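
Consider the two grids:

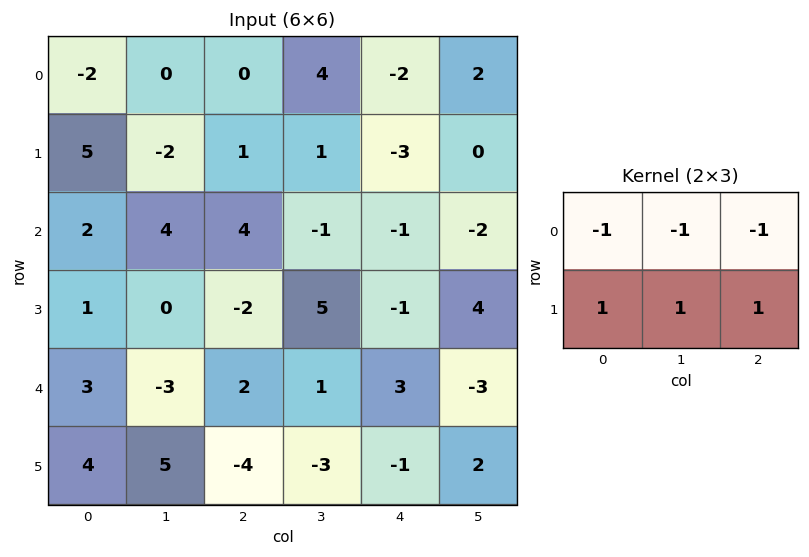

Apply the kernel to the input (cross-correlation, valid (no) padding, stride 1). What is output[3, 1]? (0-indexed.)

-3

The receptive field on the input at this output position is [0 -2 5 / -3 2 1]. Elementwise product with the kernel and sum: 0·-1 + -2·-1 + 5·-1 + -3·1 + 2·1 + 1·1.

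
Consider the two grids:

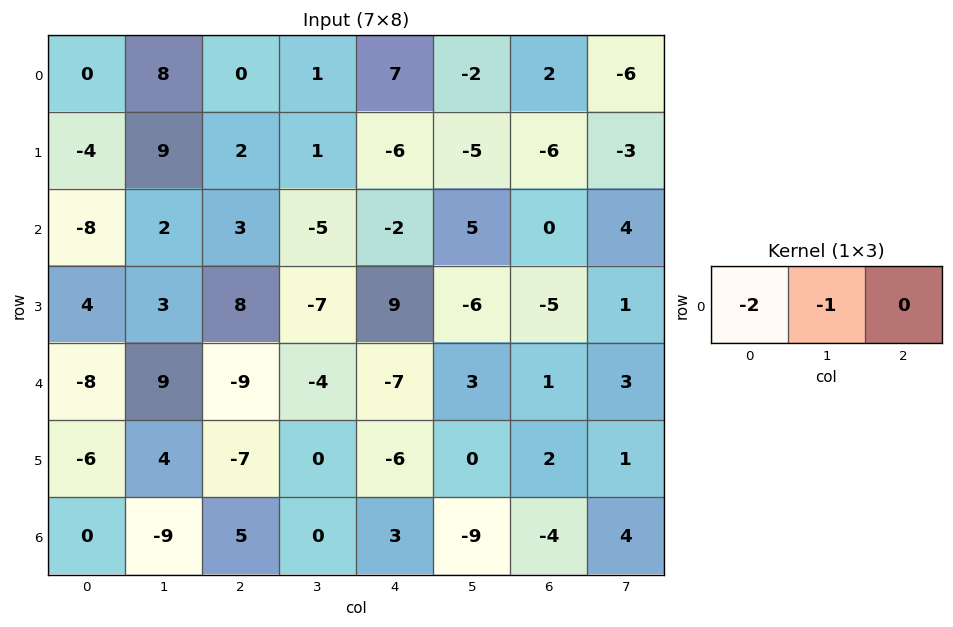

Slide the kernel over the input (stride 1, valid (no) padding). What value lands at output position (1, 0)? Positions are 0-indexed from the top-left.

-1

The receptive field on the input at this output position is [-4 9 2]. Elementwise product with the kernel and sum: -4·-2 + 9·-1.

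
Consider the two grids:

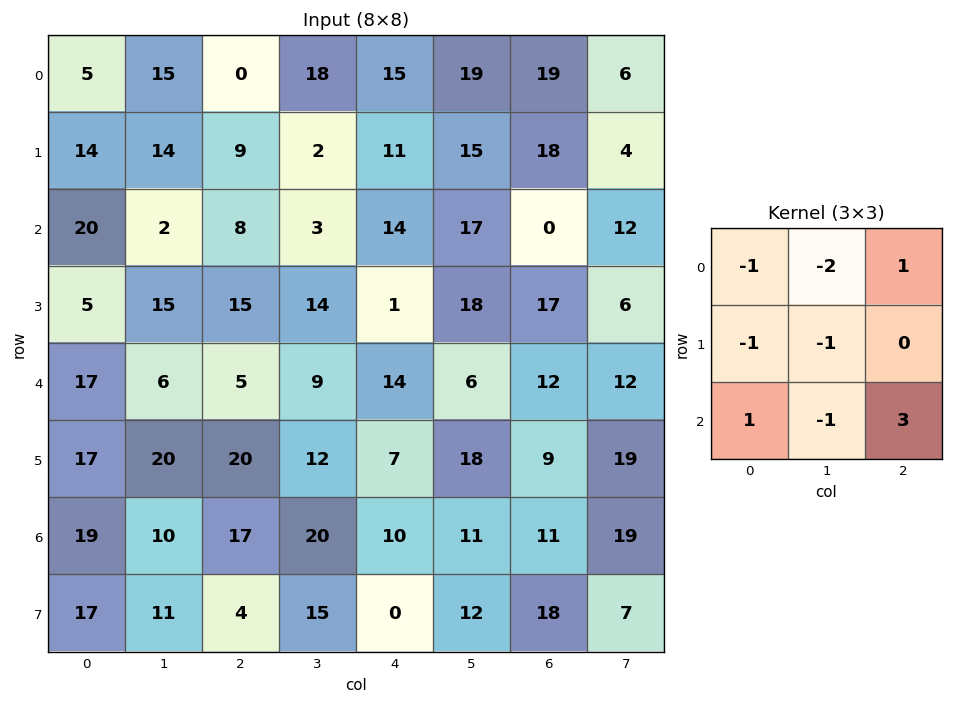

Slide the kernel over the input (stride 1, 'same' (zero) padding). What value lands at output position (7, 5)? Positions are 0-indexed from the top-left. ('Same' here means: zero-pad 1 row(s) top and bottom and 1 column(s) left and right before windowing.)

The receptive field on the zero-padded input at this output position is [10 11 11 / 0 12 18 / 0 0 0]. Elementwise product with the kernel and sum: 10·-1 + 11·-2 + 11·1 + 0·-1 + 12·-1 + 0·1 + 0·-1 + 0·3.

-33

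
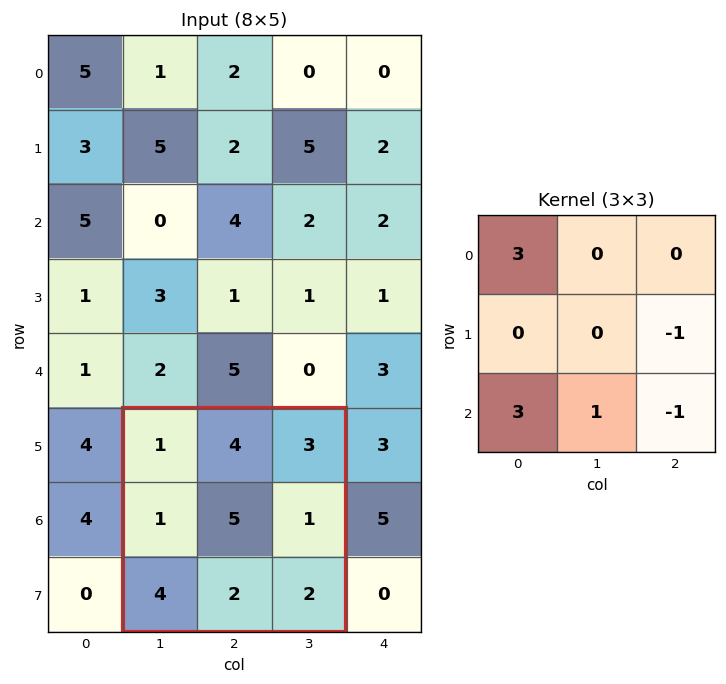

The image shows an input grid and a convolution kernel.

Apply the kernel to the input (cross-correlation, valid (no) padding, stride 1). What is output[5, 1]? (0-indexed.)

14

The receptive field on the input at this output position is [1 4 3 / 1 5 1 / 4 2 2]. Elementwise product with the kernel and sum: 1·3 + 1·-1 + 4·3 + 2·1 + 2·-1.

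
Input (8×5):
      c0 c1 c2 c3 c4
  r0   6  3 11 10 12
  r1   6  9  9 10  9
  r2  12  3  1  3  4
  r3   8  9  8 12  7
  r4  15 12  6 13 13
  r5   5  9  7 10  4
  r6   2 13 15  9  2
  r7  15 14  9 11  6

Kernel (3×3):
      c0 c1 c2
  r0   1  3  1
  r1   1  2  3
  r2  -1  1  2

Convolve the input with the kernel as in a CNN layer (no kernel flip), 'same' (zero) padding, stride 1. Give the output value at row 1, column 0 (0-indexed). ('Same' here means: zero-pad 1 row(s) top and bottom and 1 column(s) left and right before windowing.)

78

The receptive field on the zero-padded input at this output position is [0 6 3 / 0 6 9 / 0 12 3]. Elementwise product with the kernel and sum: 0·1 + 6·3 + 3·1 + 0·1 + 6·2 + 9·3 + 0·-1 + 12·1 + 3·2.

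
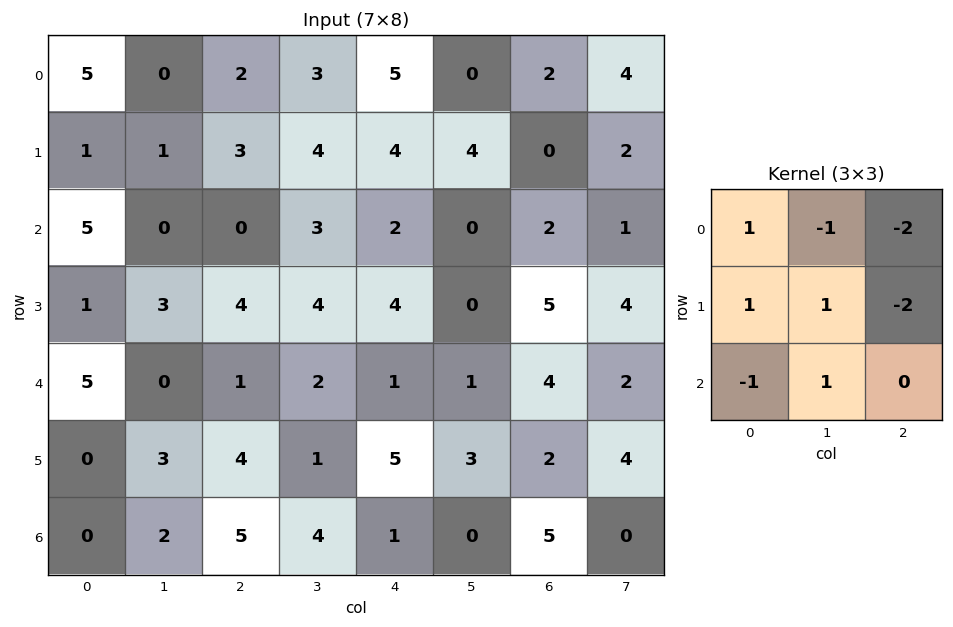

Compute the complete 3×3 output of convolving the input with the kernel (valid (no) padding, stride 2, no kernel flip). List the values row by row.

Output[0,0]: The receptive field on the input at this output position is [5 0 2 / 1 1 3 / 5 0 0]. Elementwise product with the kernel and sum: 5·1 + 0·-1 + 2·-2 + 1·1 + 1·1 + 3·-2 + 5·-1 + 0·1.

-8 -9 7
-4 -6 -8
0 -9 -5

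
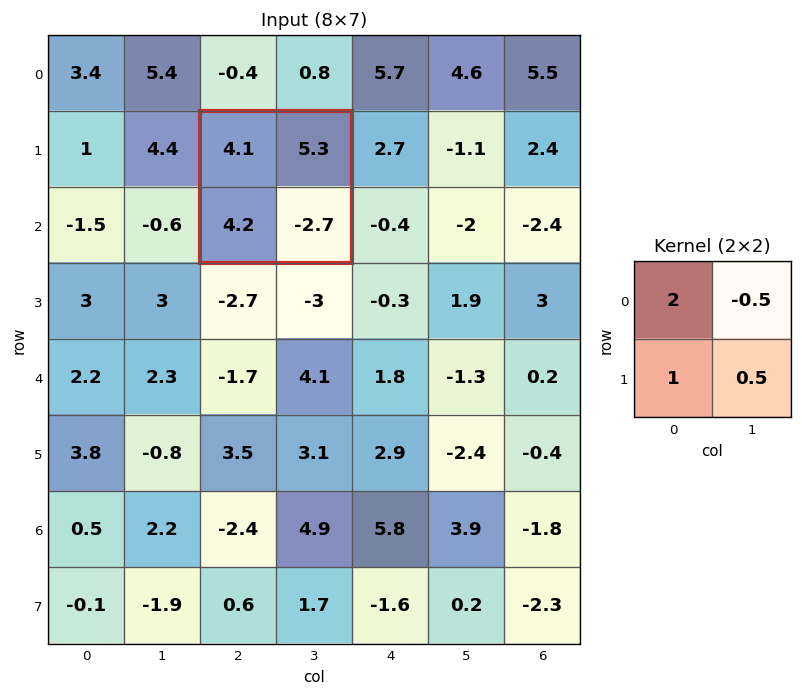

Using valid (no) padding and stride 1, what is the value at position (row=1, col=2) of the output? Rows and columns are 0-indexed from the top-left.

8.4

The receptive field on the input at this output position is [4.1 5.3 / 4.2 -2.7]. Elementwise product with the kernel and sum: 4.1·2 + 5.3·-0.5 + 4.2·1 + -2.7·0.5.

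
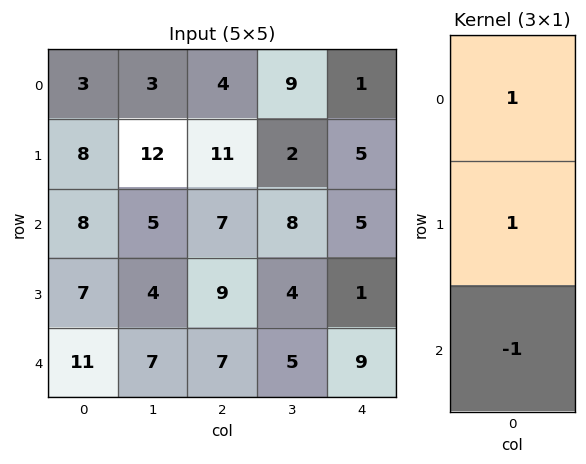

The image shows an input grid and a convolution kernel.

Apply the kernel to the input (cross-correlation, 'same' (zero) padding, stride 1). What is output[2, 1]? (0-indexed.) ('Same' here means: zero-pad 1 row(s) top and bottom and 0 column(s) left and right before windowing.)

13

The receptive field on the zero-padded input at this output position is [12 / 5 / 4]. Elementwise product with the kernel and sum: 12·1 + 5·1 + 4·-1.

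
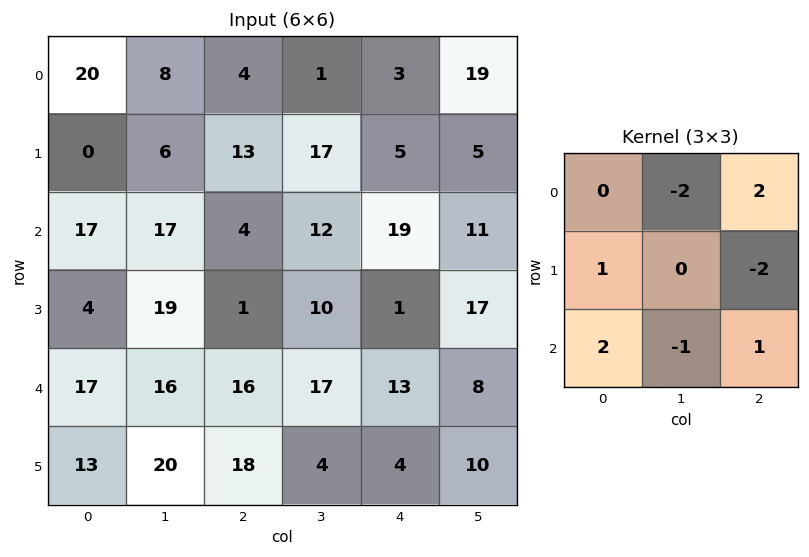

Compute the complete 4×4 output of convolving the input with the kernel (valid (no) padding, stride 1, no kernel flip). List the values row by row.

Output[0,0]: The receptive field on the input at this output position is [20 8 4 / 0 6 13 / 17 17 4]. Elementwise product with the kernel and sum: 8·-2 + 4·2 + 0·1 + 13·-2 + 17·2 + 17·-1 + 4·1.
Output[0,1]: The receptive field on the input at this output position is [8 4 1 / 6 13 17 / 17 4 12]. Elementwise product with the kernel and sum: 4·-2 + 1·2 + 6·1 + 17·-2 + 17·2 + 4·-1 + 12·1.

-13 8 22 55
13 48 -65 26
10 48 41 -11
-27 26 8 47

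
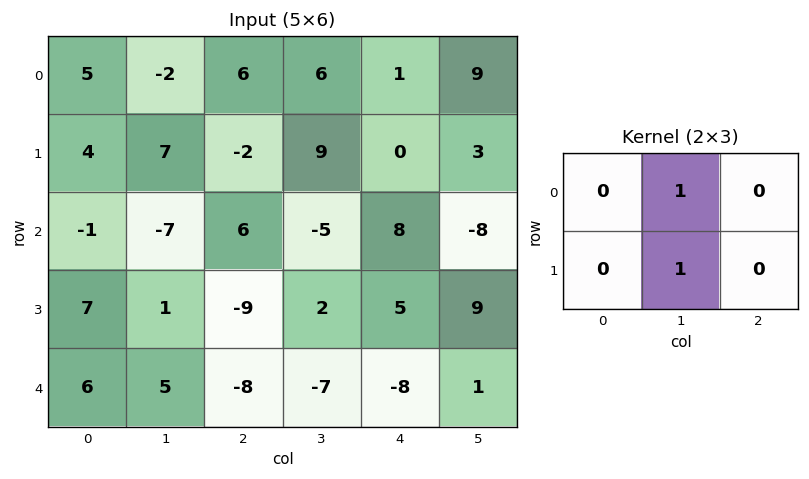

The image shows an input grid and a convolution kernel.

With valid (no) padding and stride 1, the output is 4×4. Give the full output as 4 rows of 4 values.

5 4 15 1
0 4 4 8
-6 -3 -3 13
6 -17 -5 -3

Output[0,0]: The receptive field on the input at this output position is [5 -2 6 / 4 7 -2]. Elementwise product with the kernel and sum: -2·1 + 7·1.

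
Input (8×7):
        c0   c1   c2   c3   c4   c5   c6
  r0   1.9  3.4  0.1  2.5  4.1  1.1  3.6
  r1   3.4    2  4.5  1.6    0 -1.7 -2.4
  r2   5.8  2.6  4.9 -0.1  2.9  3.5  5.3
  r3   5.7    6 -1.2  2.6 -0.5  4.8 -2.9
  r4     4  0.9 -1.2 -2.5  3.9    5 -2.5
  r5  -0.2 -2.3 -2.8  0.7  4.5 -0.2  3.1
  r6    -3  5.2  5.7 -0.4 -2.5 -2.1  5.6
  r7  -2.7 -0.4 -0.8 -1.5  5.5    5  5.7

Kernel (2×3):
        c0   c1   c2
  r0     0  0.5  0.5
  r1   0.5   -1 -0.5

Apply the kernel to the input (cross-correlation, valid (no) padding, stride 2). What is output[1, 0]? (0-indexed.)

The receptive field on the input at this output position is [5.8 2.6 4.9 / 5.7 6 -1.2]. Elementwise product with the kernel and sum: 2.6·0.5 + 4.9·0.5 + 5.7·0.5 + 6·-1 + -1.2·-0.5.

1.2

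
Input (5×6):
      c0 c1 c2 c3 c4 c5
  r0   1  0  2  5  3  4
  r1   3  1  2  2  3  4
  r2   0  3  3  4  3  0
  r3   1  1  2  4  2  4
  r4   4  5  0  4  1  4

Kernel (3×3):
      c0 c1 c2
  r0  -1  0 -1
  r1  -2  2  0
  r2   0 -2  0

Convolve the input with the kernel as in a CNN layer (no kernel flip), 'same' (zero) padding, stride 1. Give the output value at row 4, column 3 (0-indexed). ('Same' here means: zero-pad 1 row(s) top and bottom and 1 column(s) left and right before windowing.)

4

The receptive field on the zero-padded input at this output position is [2 4 2 / 0 4 1 / 0 0 0]. Elementwise product with the kernel and sum: 2·-1 + 2·-1 + 0·-2 + 4·2 + 0·-2.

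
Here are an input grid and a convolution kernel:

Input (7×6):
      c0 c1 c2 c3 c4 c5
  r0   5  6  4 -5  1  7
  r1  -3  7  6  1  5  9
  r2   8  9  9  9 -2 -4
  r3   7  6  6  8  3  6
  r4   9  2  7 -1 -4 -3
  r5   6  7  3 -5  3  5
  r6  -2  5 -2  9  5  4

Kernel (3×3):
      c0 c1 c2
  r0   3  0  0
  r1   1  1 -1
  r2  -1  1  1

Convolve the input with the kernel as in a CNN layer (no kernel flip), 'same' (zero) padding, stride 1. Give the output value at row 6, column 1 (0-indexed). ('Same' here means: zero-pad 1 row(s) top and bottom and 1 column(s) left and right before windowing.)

The receptive field on the zero-padded input at this output position is [6 7 3 / -2 5 -2 / 0 0 0]. Elementwise product with the kernel and sum: 6·3 + -2·1 + 5·1 + -2·-1 + 0·-1 + 0·1 + 0·1.

23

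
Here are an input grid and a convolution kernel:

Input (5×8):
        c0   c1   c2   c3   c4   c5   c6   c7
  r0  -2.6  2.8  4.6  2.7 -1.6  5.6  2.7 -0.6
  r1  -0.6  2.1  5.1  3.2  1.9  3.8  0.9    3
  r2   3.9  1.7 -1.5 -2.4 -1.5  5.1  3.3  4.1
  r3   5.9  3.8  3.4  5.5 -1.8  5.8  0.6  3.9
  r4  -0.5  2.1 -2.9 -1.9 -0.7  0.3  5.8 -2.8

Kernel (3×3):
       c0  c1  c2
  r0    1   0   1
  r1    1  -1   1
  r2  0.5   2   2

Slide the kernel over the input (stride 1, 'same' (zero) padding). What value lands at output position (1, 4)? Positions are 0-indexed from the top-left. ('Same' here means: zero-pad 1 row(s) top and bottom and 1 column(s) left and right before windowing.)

The receptive field on the zero-padded input at this output position is [2.7 -1.6 5.6 / 3.2 1.9 3.8 / -2.4 -1.5 5.1]. Elementwise product with the kernel and sum: 2.7·1 + 5.6·1 + 3.2·1 + 1.9·-1 + 3.8·1 + -2.4·0.5 + -1.5·2 + 5.1·2.

19.4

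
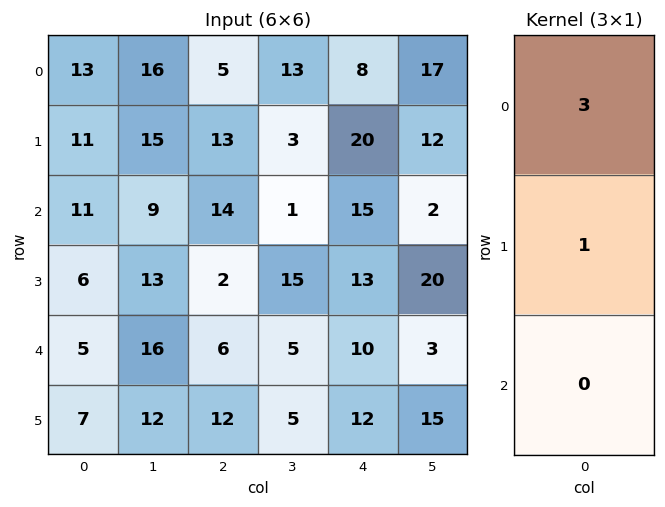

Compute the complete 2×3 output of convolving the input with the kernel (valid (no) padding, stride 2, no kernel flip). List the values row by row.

50 28 44
39 44 58

Output[0,0]: The receptive field on the input at this output position is [13 / 11 / 11]. Elementwise product with the kernel and sum: 13·3 + 11·1.
Output[0,1]: The receptive field on the input at this output position is [5 / 13 / 14]. Elementwise product with the kernel and sum: 5·3 + 13·1.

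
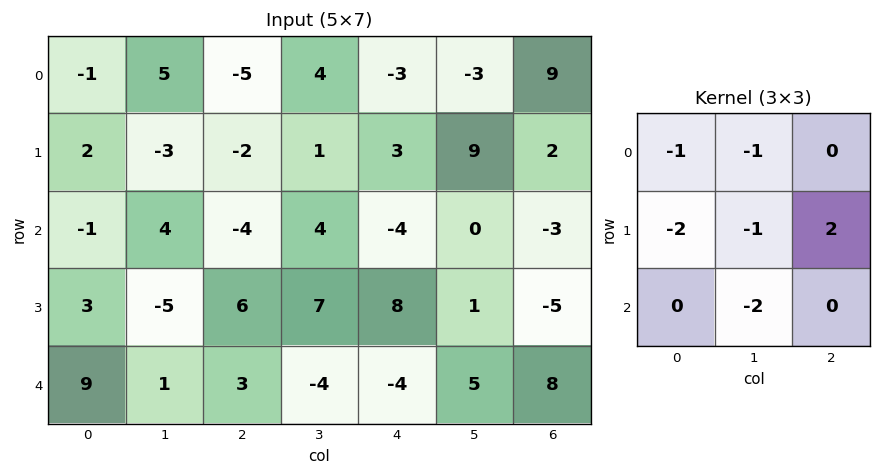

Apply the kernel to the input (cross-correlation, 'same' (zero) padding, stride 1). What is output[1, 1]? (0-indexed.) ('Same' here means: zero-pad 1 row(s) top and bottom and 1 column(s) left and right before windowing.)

The receptive field on the zero-padded input at this output position is [-1 5 -5 / 2 -3 -2 / -1 4 -4]. Elementwise product with the kernel and sum: -1·-1 + 5·-1 + 2·-2 + -3·-1 + -2·2 + 4·-2.

-17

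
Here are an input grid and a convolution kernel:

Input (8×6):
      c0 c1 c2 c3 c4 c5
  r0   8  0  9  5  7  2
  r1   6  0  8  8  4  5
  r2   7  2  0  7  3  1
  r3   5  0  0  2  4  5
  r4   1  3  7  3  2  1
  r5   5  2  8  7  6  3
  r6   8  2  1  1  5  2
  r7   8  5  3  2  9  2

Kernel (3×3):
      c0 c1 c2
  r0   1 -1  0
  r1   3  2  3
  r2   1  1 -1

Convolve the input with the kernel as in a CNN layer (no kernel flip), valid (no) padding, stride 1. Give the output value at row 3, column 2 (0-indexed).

The receptive field on the input at this output position is [0 2 4 / 7 3 2 / 8 7 6]. Elementwise product with the kernel and sum: 0·1 + 2·-1 + 7·3 + 3·2 + 2·3 + 8·1 + 7·1 + 6·-1.

40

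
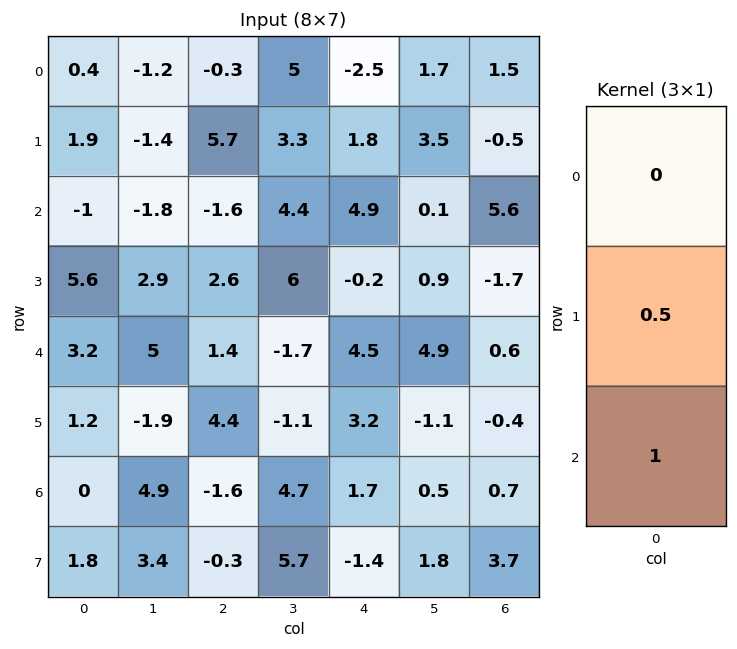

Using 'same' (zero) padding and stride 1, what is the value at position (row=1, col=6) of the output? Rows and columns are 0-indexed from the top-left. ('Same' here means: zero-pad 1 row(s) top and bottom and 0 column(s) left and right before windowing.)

The receptive field on the zero-padded input at this output position is [1.5 / -0.5 / 5.6]. Elementwise product with the kernel and sum: -0.5·0.5 + 5.6·1.

5.35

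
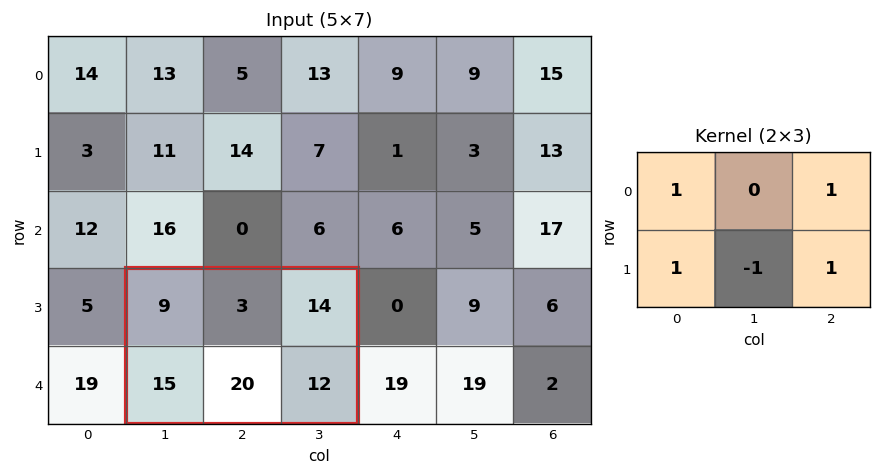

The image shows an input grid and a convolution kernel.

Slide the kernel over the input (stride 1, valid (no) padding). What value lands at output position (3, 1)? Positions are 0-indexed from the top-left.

30

The receptive field on the input at this output position is [9 3 14 / 15 20 12]. Elementwise product with the kernel and sum: 9·1 + 14·1 + 15·1 + 20·-1 + 12·1.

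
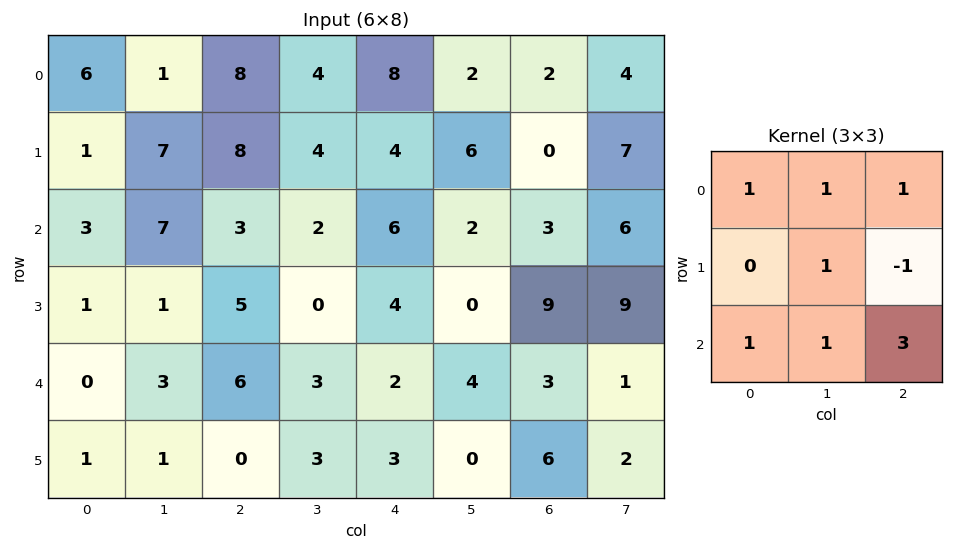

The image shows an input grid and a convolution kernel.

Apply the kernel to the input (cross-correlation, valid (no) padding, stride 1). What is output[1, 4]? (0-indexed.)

40

The receptive field on the input at this output position is [4 6 0 / 6 2 3 / 4 0 9]. Elementwise product with the kernel and sum: 4·1 + 6·1 + 0·1 + 2·1 + 3·-1 + 4·1 + 0·1 + 9·3.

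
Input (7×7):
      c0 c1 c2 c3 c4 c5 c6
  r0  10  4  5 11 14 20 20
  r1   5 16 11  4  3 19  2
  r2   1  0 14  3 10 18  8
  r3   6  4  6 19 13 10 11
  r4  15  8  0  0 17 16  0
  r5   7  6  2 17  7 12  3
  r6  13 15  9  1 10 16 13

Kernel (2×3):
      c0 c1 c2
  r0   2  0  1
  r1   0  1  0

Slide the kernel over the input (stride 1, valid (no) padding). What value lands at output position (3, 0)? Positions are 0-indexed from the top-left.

The receptive field on the input at this output position is [6 4 6 / 15 8 0]. Elementwise product with the kernel and sum: 6·2 + 6·1 + 8·1.

26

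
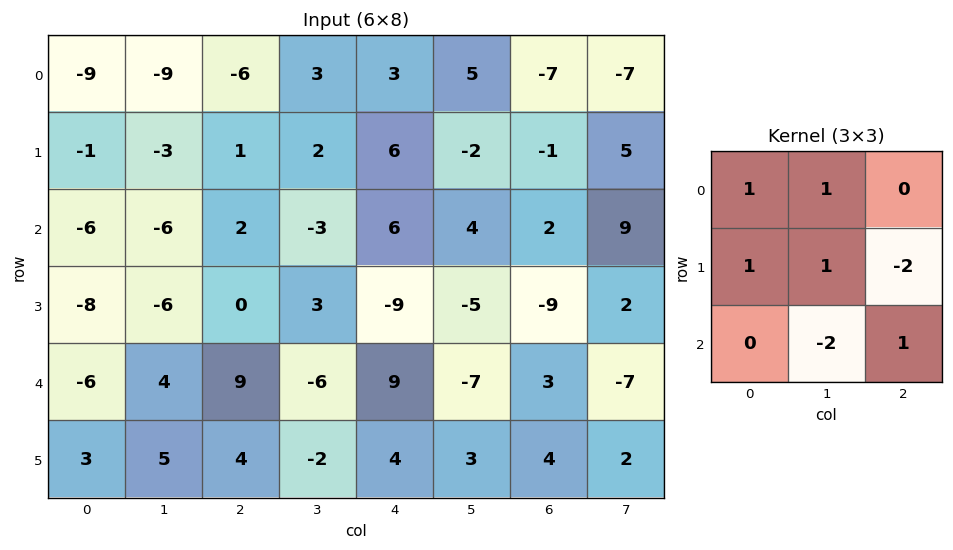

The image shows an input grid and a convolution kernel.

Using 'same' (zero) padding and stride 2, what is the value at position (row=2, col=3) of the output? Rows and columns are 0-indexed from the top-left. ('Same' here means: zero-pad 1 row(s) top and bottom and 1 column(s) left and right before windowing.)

The receptive field on the zero-padded input at this output position is [-5 -9 2 / -7 3 -7 / 3 4 2]. Elementwise product with the kernel and sum: -5·1 + -9·1 + -7·1 + 3·1 + -7·-2 + 4·-2 + 2·1.

-10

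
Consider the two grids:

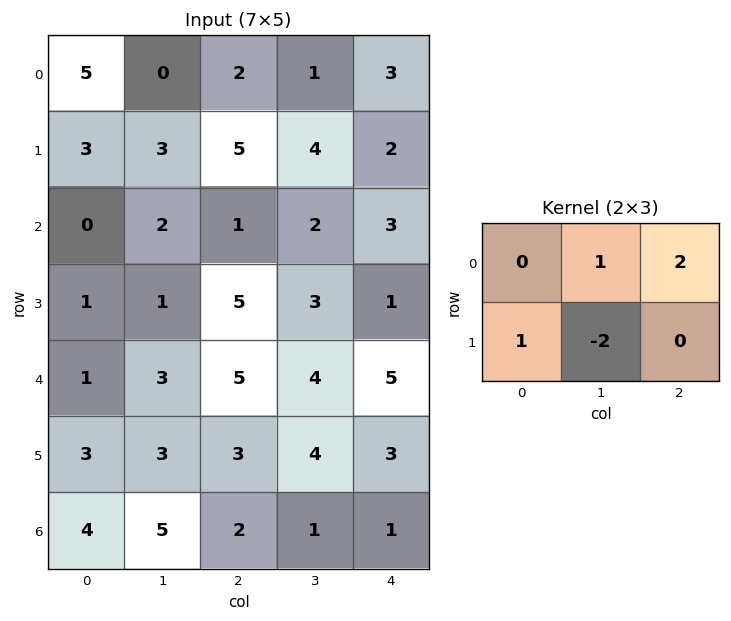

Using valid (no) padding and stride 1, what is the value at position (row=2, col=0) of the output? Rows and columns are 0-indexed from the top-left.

3

The receptive field on the input at this output position is [0 2 1 / 1 1 5]. Elementwise product with the kernel and sum: 2·1 + 1·2 + 1·1 + 1·-2.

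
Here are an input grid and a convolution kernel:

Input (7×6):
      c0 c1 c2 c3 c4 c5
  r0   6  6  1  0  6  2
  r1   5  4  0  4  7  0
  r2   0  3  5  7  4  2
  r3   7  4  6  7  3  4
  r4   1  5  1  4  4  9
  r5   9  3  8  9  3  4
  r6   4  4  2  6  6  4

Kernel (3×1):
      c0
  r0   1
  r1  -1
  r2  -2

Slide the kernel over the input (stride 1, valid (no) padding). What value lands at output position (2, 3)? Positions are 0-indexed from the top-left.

The receptive field on the input at this output position is [7 / 7 / 4]. Elementwise product with the kernel and sum: 7·1 + 7·-1 + 4·-2.

-8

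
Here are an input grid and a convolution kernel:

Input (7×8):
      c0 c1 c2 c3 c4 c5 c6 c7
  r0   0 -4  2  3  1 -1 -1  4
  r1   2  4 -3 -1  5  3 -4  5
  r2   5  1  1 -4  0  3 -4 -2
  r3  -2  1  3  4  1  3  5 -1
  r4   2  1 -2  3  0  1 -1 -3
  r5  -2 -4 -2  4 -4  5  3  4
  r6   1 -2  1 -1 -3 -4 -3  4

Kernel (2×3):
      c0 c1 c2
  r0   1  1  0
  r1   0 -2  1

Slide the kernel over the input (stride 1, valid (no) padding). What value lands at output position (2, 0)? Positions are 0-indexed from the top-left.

7

The receptive field on the input at this output position is [5 1 1 / -2 1 3]. Elementwise product with the kernel and sum: 5·1 + 1·1 + 1·-2 + 3·1.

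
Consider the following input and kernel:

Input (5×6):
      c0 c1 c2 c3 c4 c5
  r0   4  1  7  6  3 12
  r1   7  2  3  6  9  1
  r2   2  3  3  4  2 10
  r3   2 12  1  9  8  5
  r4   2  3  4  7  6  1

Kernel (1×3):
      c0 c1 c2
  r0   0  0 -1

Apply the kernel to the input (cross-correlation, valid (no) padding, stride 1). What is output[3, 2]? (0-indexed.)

-8

The receptive field on the input at this output position is [1 9 8]. Elementwise product with the kernel and sum: 8·-1.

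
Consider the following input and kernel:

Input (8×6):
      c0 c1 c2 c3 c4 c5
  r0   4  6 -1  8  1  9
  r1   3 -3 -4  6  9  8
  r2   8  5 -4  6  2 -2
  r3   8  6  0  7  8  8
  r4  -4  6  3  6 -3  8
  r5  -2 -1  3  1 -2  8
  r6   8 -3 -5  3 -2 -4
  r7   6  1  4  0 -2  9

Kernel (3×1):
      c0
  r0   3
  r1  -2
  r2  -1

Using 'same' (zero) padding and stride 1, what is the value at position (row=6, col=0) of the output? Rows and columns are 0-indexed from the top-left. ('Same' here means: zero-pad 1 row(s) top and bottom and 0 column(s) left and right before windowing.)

The receptive field on the zero-padded input at this output position is [-2 / 8 / 6]. Elementwise product with the kernel and sum: -2·3 + 8·-2 + 6·-1.

-28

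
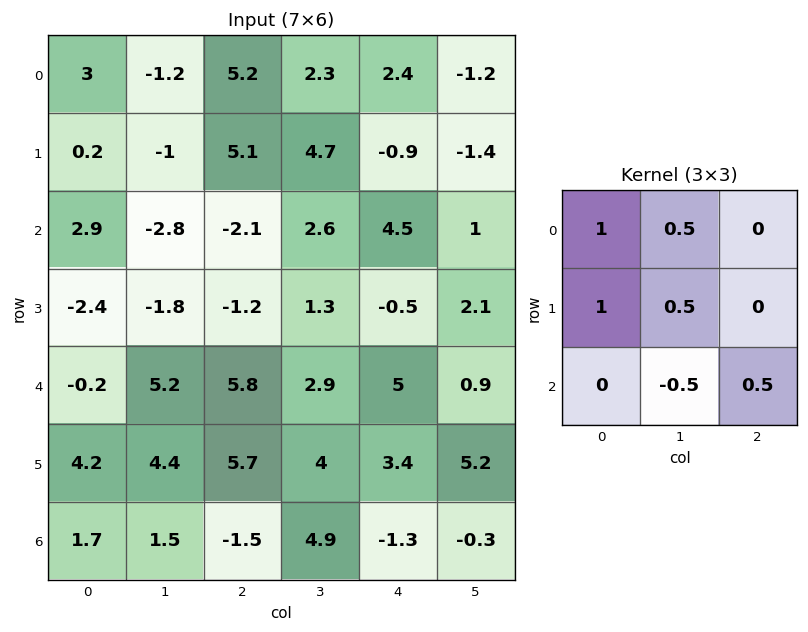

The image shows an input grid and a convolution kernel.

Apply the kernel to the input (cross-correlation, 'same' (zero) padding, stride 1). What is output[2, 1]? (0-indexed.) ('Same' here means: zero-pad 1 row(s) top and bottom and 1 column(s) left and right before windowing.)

The receptive field on the zero-padded input at this output position is [0.2 -1 5.1 / 2.9 -2.8 -2.1 / -2.4 -1.8 -1.2]. Elementwise product with the kernel and sum: 0.2·1 + -1·0.5 + 2.9·1 + -2.8·0.5 + -1.8·-0.5 + -1.2·0.5.

1.5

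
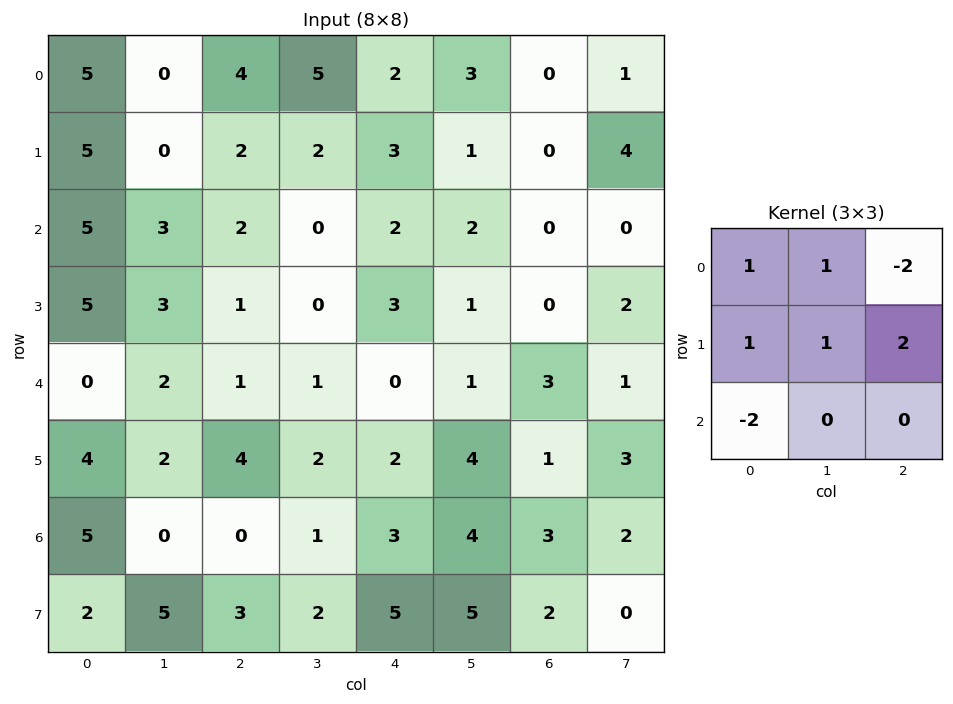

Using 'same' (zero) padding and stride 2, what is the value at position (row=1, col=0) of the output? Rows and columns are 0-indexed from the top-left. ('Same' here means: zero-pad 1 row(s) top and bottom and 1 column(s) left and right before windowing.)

16

The receptive field on the zero-padded input at this output position is [0 5 0 / 0 5 3 / 0 5 3]. Elementwise product with the kernel and sum: 0·1 + 5·1 + 0·-2 + 0·1 + 5·1 + 3·2 + 0·-2.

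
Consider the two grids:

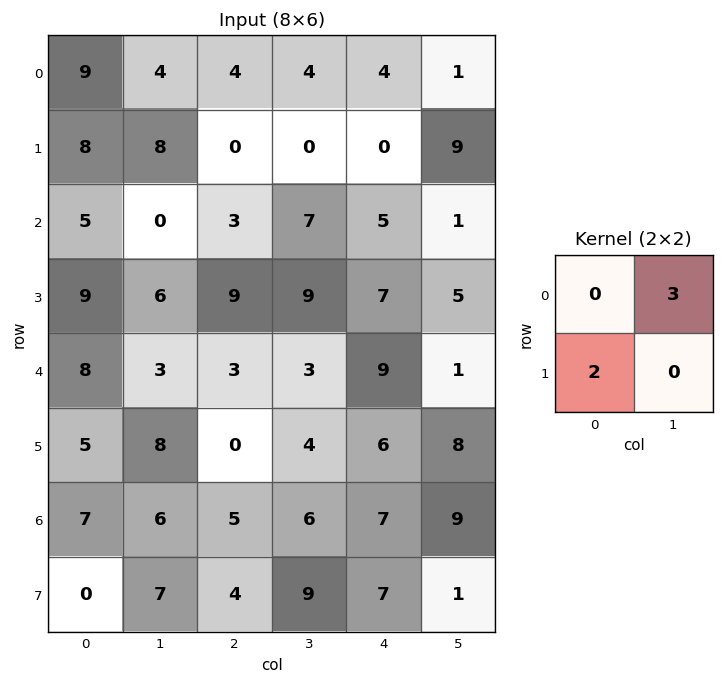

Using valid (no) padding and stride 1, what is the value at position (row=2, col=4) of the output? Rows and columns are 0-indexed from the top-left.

17

The receptive field on the input at this output position is [5 1 / 7 5]. Elementwise product with the kernel and sum: 1·3 + 7·2.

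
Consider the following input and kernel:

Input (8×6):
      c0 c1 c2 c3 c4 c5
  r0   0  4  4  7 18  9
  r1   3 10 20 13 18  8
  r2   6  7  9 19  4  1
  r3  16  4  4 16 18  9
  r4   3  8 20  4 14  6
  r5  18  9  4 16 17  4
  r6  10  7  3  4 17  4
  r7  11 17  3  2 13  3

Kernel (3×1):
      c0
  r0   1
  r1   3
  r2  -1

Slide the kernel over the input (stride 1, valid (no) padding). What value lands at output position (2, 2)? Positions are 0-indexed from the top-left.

The receptive field on the input at this output position is [9 / 4 / 20]. Elementwise product with the kernel and sum: 9·1 + 4·3 + 20·-1.

1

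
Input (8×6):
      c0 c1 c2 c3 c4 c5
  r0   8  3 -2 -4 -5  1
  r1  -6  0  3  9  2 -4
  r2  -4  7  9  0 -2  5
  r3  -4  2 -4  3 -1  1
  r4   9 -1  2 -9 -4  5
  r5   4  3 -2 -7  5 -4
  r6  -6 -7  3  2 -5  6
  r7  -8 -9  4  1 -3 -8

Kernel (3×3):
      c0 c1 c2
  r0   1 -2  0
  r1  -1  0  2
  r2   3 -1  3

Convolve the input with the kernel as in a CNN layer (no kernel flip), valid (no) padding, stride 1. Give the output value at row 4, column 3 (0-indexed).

27

The receptive field on the input at this output position is [-9 -4 5 / -7 5 -4 / 2 -5 6]. Elementwise product with the kernel and sum: -9·1 + -4·-2 + -7·-1 + -4·2 + 2·3 + -5·-1 + 6·3.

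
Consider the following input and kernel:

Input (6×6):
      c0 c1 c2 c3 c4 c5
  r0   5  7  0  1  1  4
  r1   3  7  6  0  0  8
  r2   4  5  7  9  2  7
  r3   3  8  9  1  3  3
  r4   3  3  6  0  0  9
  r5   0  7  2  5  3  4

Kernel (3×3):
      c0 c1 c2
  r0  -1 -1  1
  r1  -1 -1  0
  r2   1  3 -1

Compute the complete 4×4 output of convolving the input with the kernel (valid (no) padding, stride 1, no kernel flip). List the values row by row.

Output[0,0]: The receptive field on the input at this output position is [5 7 0 / 3 7 6 / 4 5 7]. Elementwise product with the kernel and sum: 5·-1 + 7·-1 + 0·1 + 3·-1 + 7·-1 + 4·1 + 5·3 + 7·-1.

-10 -2 26 10
5 9 -13 4
-7 1 -18 -17
11 -17 1 9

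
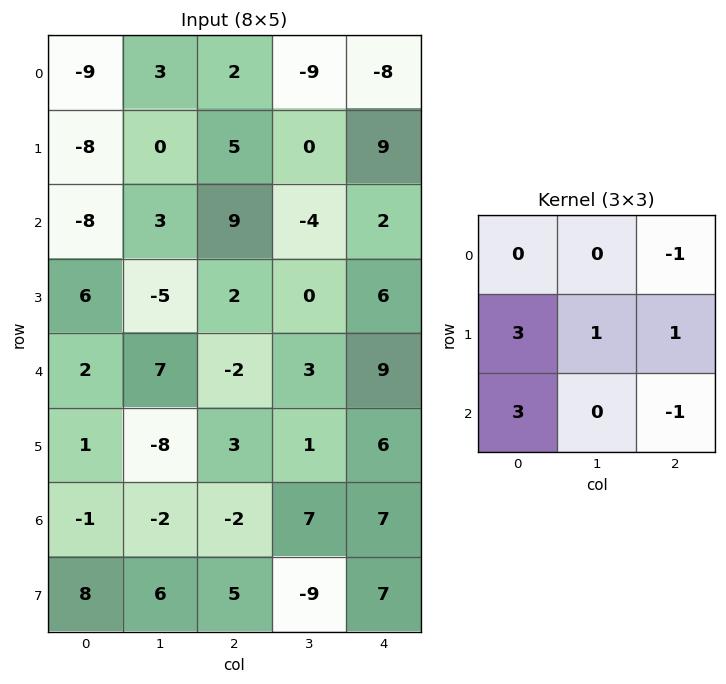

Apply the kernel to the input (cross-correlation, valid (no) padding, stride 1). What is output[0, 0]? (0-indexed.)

-54

The receptive field on the input at this output position is [-9 3 2 / -8 0 5 / -8 3 9]. Elementwise product with the kernel and sum: 2·-1 + -8·3 + 0·1 + 5·1 + -8·3 + 9·-1.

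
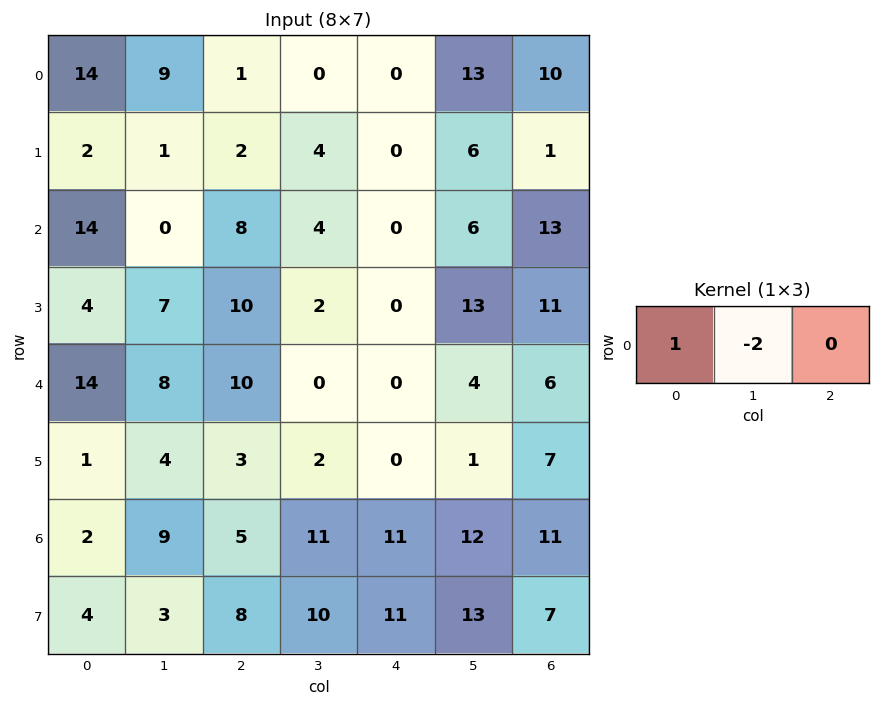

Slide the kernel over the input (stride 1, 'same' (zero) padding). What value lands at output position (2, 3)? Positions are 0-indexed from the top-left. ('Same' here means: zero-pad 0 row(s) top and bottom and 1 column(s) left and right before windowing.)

The receptive field on the zero-padded input at this output position is [8 4 0]. Elementwise product with the kernel and sum: 8·1 + 4·-2.

0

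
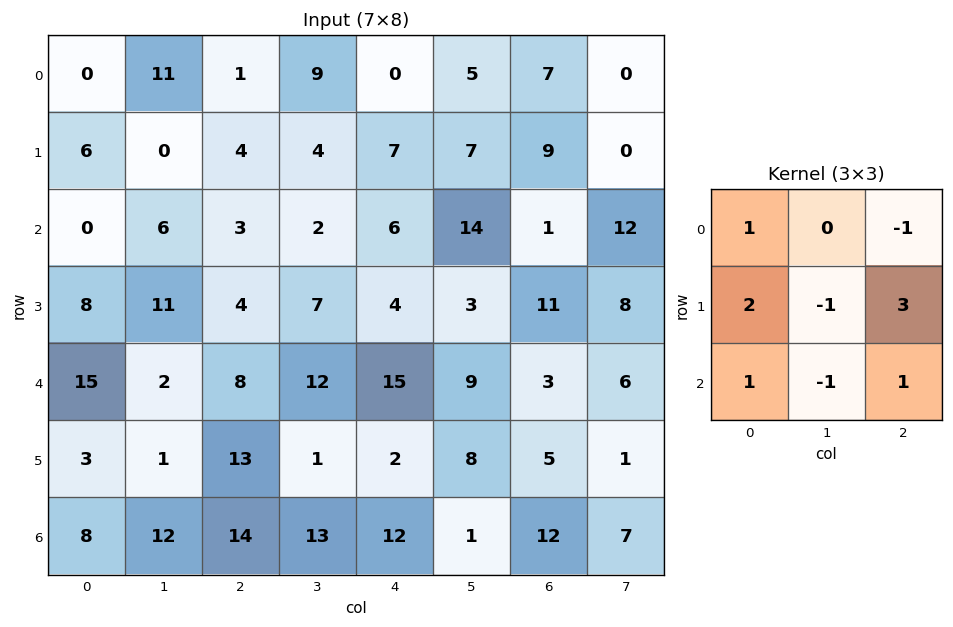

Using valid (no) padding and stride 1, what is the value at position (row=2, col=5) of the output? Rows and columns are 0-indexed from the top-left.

The receptive field on the input at this output position is [14 1 12 / 3 11 8 / 9 3 6]. Elementwise product with the kernel and sum: 14·1 + 12·-1 + 3·2 + 11·-1 + 8·3 + 9·1 + 3·-1 + 6·1.

33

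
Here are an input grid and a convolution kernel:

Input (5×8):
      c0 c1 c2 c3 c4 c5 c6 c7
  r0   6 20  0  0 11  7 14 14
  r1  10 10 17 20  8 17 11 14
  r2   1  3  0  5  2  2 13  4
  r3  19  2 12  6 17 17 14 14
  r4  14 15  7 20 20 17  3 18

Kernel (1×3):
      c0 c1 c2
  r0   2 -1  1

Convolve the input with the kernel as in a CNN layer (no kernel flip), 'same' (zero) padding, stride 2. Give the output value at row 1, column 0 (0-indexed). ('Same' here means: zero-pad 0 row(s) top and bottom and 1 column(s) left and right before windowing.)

The receptive field on the zero-padded input at this output position is [0 1 3]. Elementwise product with the kernel and sum: 0·2 + 1·-1 + 3·1.

2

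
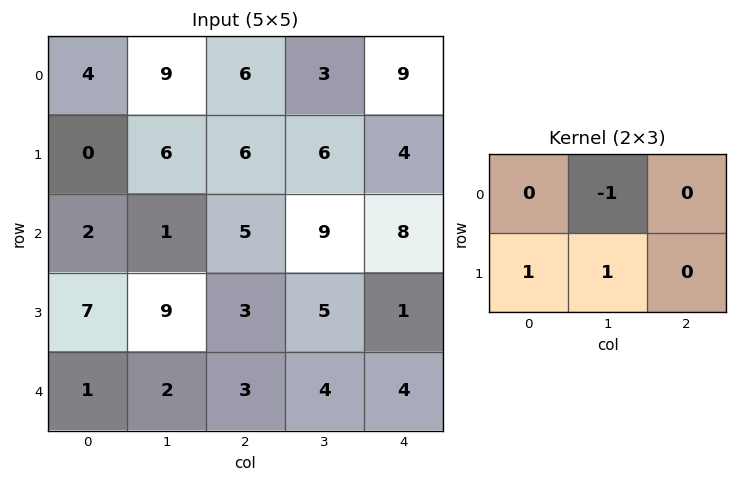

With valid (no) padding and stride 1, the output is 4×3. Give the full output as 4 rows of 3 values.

Output[0,0]: The receptive field on the input at this output position is [4 9 6 / 0 6 6]. Elementwise product with the kernel and sum: 9·-1 + 0·1 + 6·1.
Output[0,1]: The receptive field on the input at this output position is [9 6 3 / 6 6 6]. Elementwise product with the kernel and sum: 6·-1 + 6·1 + 6·1.

-3 6 9
-3 0 8
15 7 -1
-6 2 2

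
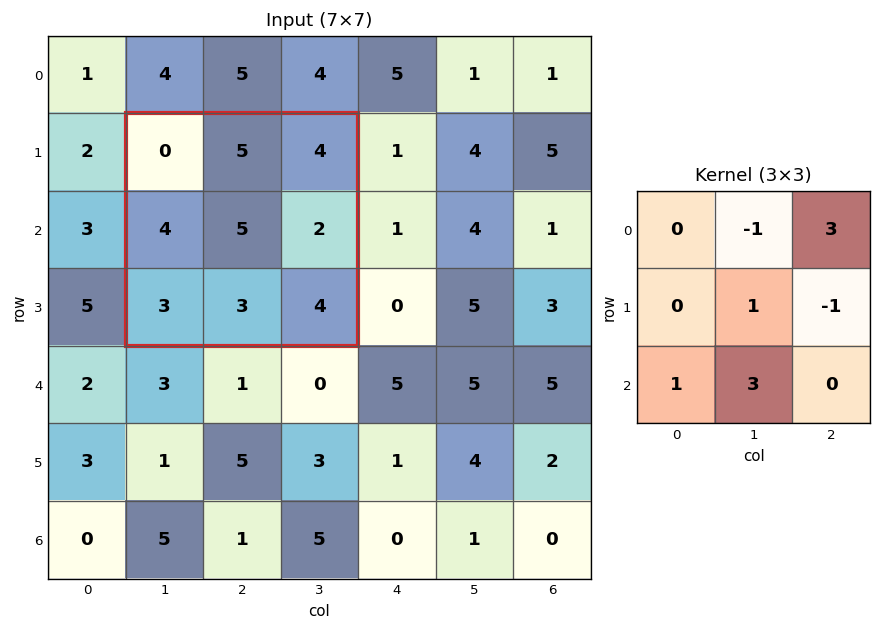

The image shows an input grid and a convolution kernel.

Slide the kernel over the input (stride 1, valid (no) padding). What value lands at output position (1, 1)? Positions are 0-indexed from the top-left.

The receptive field on the input at this output position is [0 5 4 / 4 5 2 / 3 3 4]. Elementwise product with the kernel and sum: 5·-1 + 4·3 + 5·1 + 2·-1 + 3·1 + 3·3.

22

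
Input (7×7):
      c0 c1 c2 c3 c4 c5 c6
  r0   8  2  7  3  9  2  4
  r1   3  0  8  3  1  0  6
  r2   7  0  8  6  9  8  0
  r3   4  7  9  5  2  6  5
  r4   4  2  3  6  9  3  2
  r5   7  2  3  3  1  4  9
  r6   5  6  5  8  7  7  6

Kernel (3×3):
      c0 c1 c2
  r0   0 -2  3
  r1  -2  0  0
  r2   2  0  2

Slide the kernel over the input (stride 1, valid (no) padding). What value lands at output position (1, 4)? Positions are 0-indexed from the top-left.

The receptive field on the input at this output position is [1 0 6 / 9 8 0 / 2 6 5]. Elementwise product with the kernel and sum: 0·-2 + 6·3 + 9·-2 + 2·2 + 5·2.

14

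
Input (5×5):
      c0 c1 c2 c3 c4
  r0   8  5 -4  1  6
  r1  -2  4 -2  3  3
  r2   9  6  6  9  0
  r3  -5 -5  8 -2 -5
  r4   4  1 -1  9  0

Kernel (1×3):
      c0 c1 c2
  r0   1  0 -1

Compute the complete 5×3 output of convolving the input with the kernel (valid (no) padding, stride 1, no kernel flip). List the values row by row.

12 4 -10
0 1 -5
3 -3 6
-13 -3 13
5 -8 -1

Output[0,0]: The receptive field on the input at this output position is [8 5 -4]. Elementwise product with the kernel and sum: 8·1 + -4·-1.
Output[0,1]: The receptive field on the input at this output position is [5 -4 1]. Elementwise product with the kernel and sum: 5·1 + 1·-1.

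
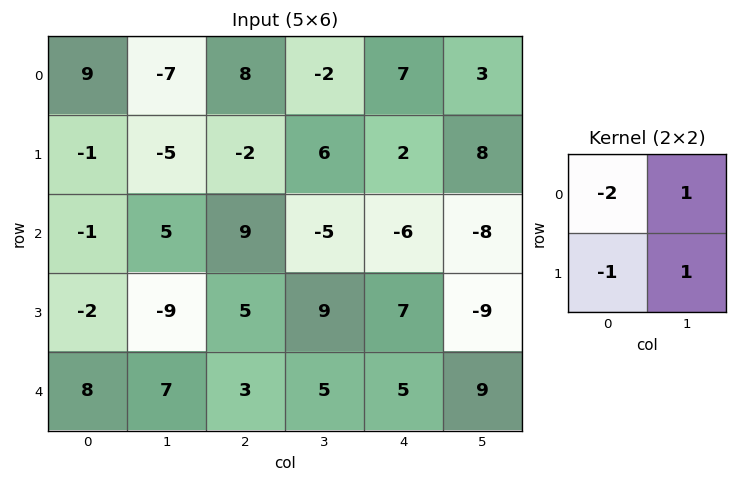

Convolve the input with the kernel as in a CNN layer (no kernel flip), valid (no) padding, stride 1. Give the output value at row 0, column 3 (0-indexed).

7

The receptive field on the input at this output position is [-2 7 / 6 2]. Elementwise product with the kernel and sum: -2·-2 + 7·1 + 6·-1 + 2·1.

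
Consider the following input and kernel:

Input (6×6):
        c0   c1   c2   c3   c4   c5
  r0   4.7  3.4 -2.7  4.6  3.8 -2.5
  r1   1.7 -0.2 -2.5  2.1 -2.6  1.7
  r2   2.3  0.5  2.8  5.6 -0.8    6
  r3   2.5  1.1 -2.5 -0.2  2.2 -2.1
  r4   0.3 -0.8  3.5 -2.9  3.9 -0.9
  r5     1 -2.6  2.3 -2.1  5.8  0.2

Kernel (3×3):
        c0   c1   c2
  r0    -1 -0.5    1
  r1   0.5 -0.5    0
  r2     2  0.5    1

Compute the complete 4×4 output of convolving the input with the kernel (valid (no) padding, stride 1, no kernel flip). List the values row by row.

Output[0,0]: The receptive field on the input at this output position is [4.7 3.4 -2.7 / 1.7 -0.2 -2.5 / 2.3 0.5 2.8]. Elementwise product with the kernel and sum: 4.7·-1 + 3.4·-0.5 + -2.7·1 + 1.7·0.5 + -0.2·-0.5 + 2.3·2 + 0.5·0.5 + 2.8·1.

-0.5 11.7 9.5 10.15
-0.15 3.15 -5.45 2.7
4.65 2.75 1.9 -5.15
-2 -8.35 17.35 -7.5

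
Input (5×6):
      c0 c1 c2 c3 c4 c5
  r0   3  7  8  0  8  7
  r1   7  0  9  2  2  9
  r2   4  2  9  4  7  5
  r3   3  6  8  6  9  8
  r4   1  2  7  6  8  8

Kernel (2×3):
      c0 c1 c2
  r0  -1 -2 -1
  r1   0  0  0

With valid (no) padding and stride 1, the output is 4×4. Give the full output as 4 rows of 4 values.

Output[0,0]: The receptive field on the input at this output position is [3 7 8 / 7 0 9]. Elementwise product with the kernel and sum: 3·-1 + 7·-2 + 8·-1.

-25 -23 -16 -23
-16 -20 -15 -15
-17 -24 -24 -23
-23 -28 -29 -32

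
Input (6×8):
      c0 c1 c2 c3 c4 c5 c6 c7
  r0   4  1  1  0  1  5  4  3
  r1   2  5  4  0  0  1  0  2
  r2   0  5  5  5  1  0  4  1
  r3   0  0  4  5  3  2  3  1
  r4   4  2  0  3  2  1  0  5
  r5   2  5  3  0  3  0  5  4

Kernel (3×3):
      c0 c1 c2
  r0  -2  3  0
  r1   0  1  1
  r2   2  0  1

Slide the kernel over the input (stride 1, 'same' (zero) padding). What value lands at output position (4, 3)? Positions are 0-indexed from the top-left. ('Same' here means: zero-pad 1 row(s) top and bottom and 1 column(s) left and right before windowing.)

The receptive field on the zero-padded input at this output position is [4 5 3 / 0 3 2 / 3 0 3]. Elementwise product with the kernel and sum: 4·-2 + 5·3 + 3·1 + 2·1 + 3·2 + 3·1.

21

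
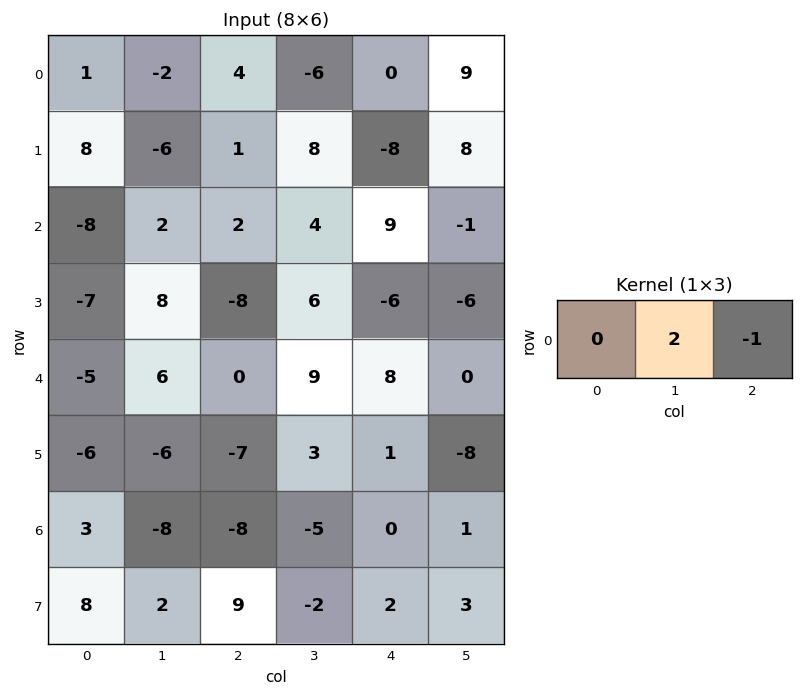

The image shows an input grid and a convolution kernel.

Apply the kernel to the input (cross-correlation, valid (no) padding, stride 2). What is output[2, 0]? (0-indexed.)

12

The receptive field on the input at this output position is [-5 6 0]. Elementwise product with the kernel and sum: 6·2 + 0·-1.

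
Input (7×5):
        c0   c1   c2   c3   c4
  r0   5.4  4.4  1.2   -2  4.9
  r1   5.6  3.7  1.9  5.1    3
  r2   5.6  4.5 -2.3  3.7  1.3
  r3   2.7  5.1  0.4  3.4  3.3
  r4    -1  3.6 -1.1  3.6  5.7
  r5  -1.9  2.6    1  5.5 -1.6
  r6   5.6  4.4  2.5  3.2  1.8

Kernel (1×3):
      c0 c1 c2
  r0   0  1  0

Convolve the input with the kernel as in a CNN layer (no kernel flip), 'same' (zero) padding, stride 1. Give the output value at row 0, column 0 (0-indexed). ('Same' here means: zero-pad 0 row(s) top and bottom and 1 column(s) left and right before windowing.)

5.4

The receptive field on the zero-padded input at this output position is [0 5.4 4.4]. Elementwise product with the kernel and sum: 5.4·1.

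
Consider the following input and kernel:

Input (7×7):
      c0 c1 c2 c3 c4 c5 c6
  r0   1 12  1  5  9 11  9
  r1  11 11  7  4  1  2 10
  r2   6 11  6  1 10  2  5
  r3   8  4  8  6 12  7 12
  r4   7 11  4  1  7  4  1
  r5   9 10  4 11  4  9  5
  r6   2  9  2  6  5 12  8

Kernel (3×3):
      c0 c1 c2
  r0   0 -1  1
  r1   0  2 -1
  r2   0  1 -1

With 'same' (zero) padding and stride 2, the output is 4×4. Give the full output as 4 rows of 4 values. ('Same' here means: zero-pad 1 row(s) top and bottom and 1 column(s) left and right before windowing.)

-10 0 6 28
5 10 24 12
-2 -2 0 -5
-4 5 3 11

Output[0,0]: The receptive field on the zero-padded input at this output position is [0 0 0 / 0 1 12 / 0 11 11]. Elementwise product with the kernel and sum: 0·-1 + 0·1 + 1·2 + 12·-1 + 11·1 + 11·-1.
Output[0,1]: The receptive field on the zero-padded input at this output position is [0 0 0 / 12 1 5 / 11 7 4]. Elementwise product with the kernel and sum: 0·-1 + 0·1 + 1·2 + 5·-1 + 7·1 + 4·-1.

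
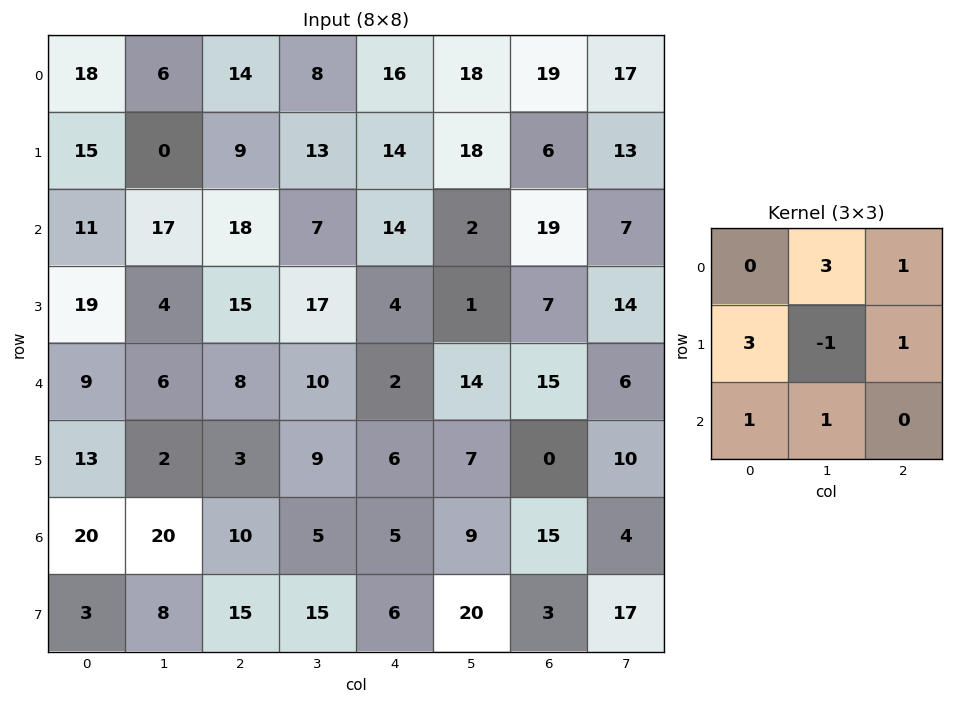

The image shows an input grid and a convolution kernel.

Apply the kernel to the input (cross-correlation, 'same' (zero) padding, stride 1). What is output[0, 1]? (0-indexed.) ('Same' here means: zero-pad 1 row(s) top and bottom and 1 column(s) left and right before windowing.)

77

The receptive field on the zero-padded input at this output position is [0 0 0 / 18 6 14 / 15 0 9]. Elementwise product with the kernel and sum: 0·3 + 0·1 + 18·3 + 6·-1 + 14·1 + 15·1 + 0·1.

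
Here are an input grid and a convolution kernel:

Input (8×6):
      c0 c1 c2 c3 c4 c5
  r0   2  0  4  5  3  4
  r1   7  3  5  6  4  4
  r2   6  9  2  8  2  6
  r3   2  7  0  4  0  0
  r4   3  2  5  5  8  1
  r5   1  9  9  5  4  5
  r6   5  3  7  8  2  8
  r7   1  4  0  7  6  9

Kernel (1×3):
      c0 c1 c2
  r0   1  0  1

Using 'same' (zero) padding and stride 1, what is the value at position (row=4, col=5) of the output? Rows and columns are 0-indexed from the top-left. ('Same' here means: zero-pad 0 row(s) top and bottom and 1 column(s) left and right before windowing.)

8

The receptive field on the zero-padded input at this output position is [8 1 0]. Elementwise product with the kernel and sum: 8·1 + 0·1.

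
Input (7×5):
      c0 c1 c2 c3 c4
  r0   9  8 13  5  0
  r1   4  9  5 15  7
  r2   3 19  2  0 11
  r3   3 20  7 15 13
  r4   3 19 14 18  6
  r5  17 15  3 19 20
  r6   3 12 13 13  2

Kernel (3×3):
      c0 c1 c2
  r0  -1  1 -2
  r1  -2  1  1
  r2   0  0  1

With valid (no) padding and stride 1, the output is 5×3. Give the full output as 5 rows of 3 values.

Output[0,0]: The receptive field on the input at this output position is [9 8 13 / 4 9 5 / 3 19 2]. Elementwise product with the kernel and sum: 9·-1 + 8·1 + 13·-2 + 4·-2 + 9·1 + 5·1 + 2·1.

-19 -3 15
17 -55 16
47 -17 -4
33 -30 -2
-15 -36 27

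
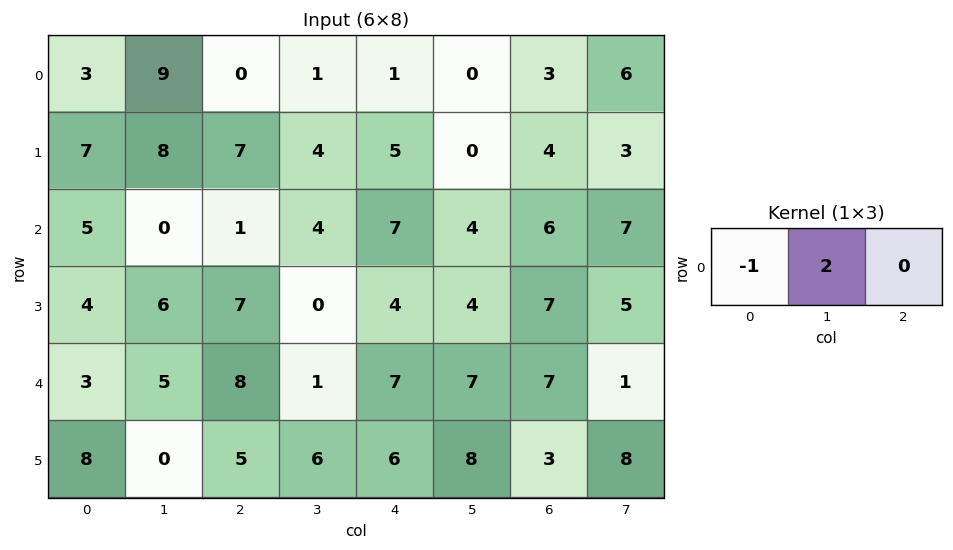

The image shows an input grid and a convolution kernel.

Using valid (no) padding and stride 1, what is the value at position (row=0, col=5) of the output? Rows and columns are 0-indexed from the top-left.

The receptive field on the input at this output position is [0 3 6]. Elementwise product with the kernel and sum: 0·-1 + 3·2.

6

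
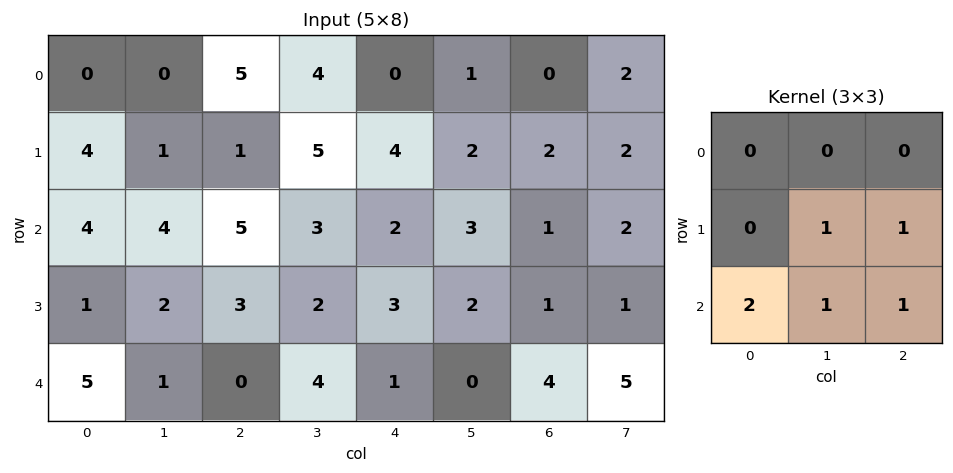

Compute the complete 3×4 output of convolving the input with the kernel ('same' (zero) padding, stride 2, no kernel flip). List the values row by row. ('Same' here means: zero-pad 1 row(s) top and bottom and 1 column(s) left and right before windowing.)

Output[0,0]: The receptive field on the zero-padded input at this output position is [0 0 0 / 0 0 0 / 0 4 1]. Elementwise product with the kernel and sum: 0·1 + 0·1 + 0·2 + 4·1 + 1·1.

5 17 17 10
11 17 14 9
6 4 1 9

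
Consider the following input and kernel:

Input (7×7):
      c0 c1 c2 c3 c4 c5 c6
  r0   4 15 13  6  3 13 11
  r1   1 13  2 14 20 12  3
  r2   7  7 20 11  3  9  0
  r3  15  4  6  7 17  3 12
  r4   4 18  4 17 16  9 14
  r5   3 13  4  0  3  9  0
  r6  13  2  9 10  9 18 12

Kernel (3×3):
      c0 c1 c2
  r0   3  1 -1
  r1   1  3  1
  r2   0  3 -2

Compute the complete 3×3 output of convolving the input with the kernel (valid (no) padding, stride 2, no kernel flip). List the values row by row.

37 133 97
87 131 55
60 32 103

Output[0,0]: The receptive field on the input at this output position is [4 15 13 / 1 13 2 / 7 7 20]. Elementwise product with the kernel and sum: 4·3 + 15·1 + 13·-1 + 1·1 + 13·3 + 2·1 + 7·3 + 20·-2.
Output[0,1]: The receptive field on the input at this output position is [13 6 3 / 2 14 20 / 20 11 3]. Elementwise product with the kernel and sum: 13·3 + 6·1 + 3·-1 + 2·1 + 14·3 + 20·1 + 11·3 + 3·-2.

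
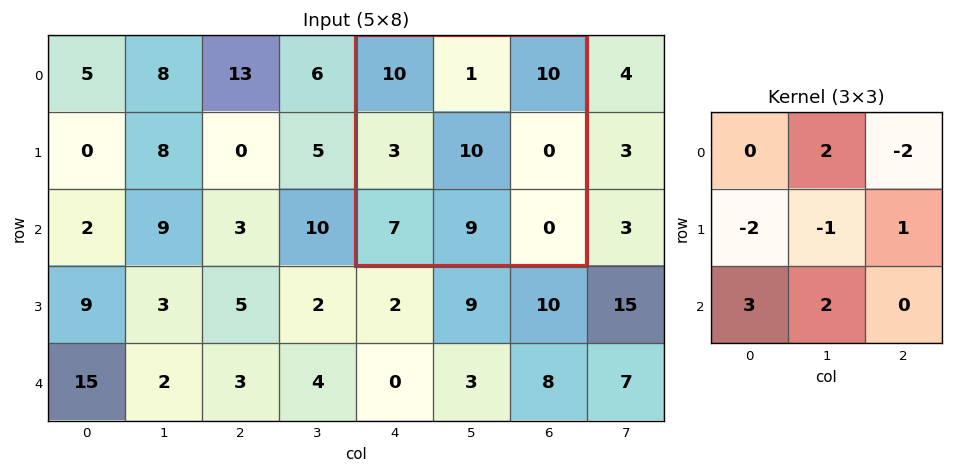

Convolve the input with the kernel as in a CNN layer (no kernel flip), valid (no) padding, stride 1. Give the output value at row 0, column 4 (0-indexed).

The receptive field on the input at this output position is [10 1 10 / 3 10 0 / 7 9 0]. Elementwise product with the kernel and sum: 1·2 + 10·-2 + 3·-2 + 10·-1 + 0·1 + 7·3 + 9·2.

5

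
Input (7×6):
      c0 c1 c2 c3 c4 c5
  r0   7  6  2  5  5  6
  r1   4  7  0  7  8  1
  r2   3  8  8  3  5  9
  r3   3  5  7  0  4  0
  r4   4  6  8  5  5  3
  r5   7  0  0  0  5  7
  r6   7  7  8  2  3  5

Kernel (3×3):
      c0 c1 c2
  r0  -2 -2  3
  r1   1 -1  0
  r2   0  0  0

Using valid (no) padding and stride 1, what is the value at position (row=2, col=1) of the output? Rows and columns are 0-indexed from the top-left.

The receptive field on the input at this output position is [8 8 3 / 5 7 0 / 6 8 5]. Elementwise product with the kernel and sum: 8·-2 + 8·-2 + 3·3 + 5·1 + 7·-1.

-25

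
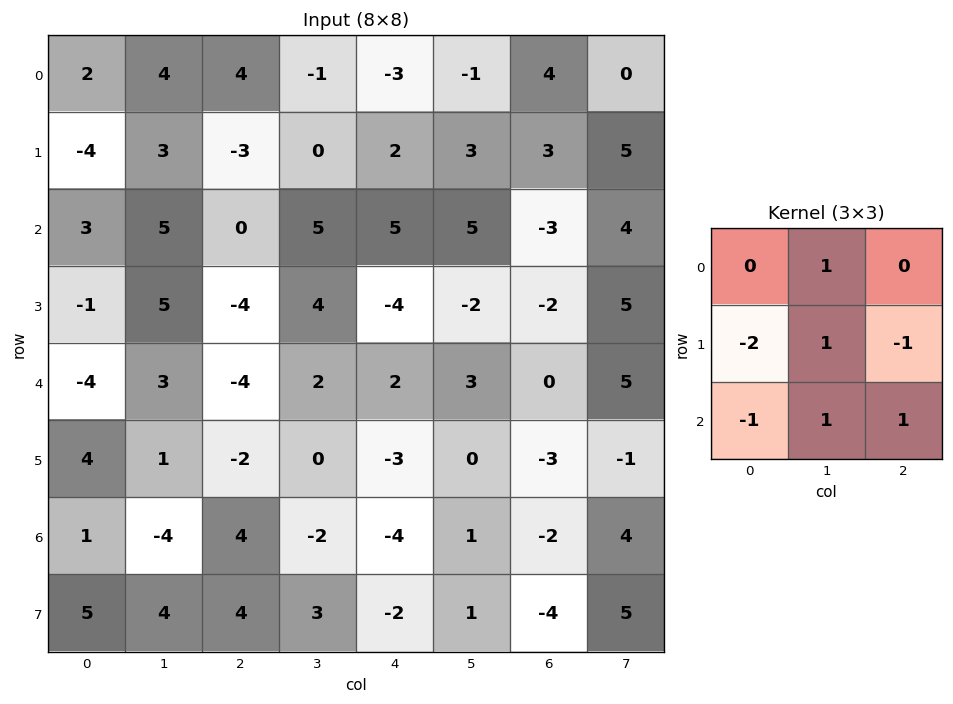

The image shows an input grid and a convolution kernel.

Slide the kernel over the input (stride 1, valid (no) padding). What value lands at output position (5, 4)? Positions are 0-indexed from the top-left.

10

The receptive field on the input at this output position is [-3 0 -3 / -4 1 -2 / -2 1 -4]. Elementwise product with the kernel and sum: 0·1 + -4·-2 + 1·1 + -2·-1 + -2·-1 + 1·1 + -4·1.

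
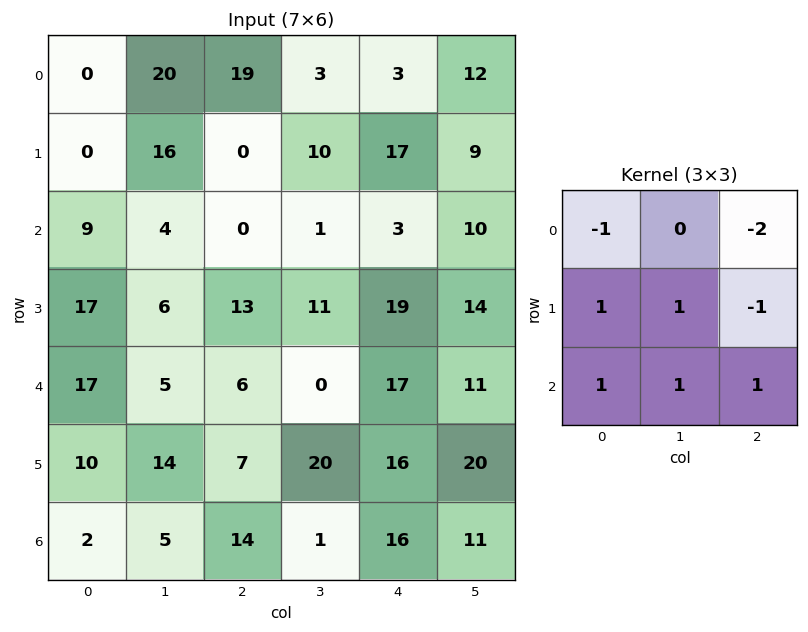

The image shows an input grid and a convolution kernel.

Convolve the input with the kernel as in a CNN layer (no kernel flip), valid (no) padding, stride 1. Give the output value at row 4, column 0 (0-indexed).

The receptive field on the input at this output position is [17 5 6 / 10 14 7 / 2 5 14]. Elementwise product with the kernel and sum: 17·-1 + 6·-2 + 10·1 + 14·1 + 7·-1 + 2·1 + 5·1 + 14·1.

9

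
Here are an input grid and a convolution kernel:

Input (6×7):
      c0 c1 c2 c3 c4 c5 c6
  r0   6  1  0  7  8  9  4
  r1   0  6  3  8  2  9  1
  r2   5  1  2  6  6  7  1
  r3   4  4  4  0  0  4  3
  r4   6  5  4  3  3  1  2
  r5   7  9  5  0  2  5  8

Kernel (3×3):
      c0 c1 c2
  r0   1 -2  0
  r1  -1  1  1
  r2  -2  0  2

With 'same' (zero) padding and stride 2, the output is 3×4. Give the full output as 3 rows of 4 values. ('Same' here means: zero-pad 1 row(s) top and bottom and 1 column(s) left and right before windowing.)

19 10 12 -23
14 -1 19 -7
21 -20 11 -11

Output[0,0]: The receptive field on the zero-padded input at this output position is [0 0 0 / 0 6 1 / 0 0 6]. Elementwise product with the kernel and sum: 0·1 + 0·-2 + 0·-1 + 6·1 + 1·1 + 0·-2 + 6·2.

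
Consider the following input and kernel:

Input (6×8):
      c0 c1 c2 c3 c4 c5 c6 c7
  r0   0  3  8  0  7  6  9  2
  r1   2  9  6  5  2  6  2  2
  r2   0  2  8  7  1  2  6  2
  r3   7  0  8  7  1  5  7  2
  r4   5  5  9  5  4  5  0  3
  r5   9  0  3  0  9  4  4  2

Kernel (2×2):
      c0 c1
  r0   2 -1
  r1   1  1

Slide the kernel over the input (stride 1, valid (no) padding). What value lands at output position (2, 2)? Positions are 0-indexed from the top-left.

24

The receptive field on the input at this output position is [8 7 / 8 7]. Elementwise product with the kernel and sum: 8·2 + 7·-1 + 8·1 + 7·1.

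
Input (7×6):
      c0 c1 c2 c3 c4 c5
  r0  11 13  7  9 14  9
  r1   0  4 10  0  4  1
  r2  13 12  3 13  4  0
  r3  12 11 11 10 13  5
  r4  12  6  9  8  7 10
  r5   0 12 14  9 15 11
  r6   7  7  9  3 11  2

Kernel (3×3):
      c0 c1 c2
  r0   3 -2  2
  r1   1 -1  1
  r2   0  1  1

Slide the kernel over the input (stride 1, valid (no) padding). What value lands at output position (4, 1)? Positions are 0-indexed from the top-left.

The receptive field on the input at this output position is [6 9 8 / 12 14 9 / 7 9 3]. Elementwise product with the kernel and sum: 6·3 + 9·-2 + 8·2 + 12·1 + 14·-1 + 9·1 + 9·1 + 3·1.

35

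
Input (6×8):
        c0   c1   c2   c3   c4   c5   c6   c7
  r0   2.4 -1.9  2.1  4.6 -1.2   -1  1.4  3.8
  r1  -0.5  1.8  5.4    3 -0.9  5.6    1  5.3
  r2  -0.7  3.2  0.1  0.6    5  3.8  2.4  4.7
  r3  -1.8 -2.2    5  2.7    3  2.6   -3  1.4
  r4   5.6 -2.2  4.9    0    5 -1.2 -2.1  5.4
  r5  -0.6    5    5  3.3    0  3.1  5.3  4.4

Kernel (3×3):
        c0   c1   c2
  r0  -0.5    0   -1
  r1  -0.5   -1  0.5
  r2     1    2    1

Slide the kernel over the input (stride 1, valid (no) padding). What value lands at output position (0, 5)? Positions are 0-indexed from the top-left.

8.85

The receptive field on the input at this output position is [-1 1.4 3.8 / 5.6 1 5.3 / 3.8 2.4 4.7]. Elementwise product with the kernel and sum: -1·-0.5 + 3.8·-1 + 5.6·-0.5 + 1·-1 + 5.3·0.5 + 3.8·1 + 2.4·2 + 4.7·1.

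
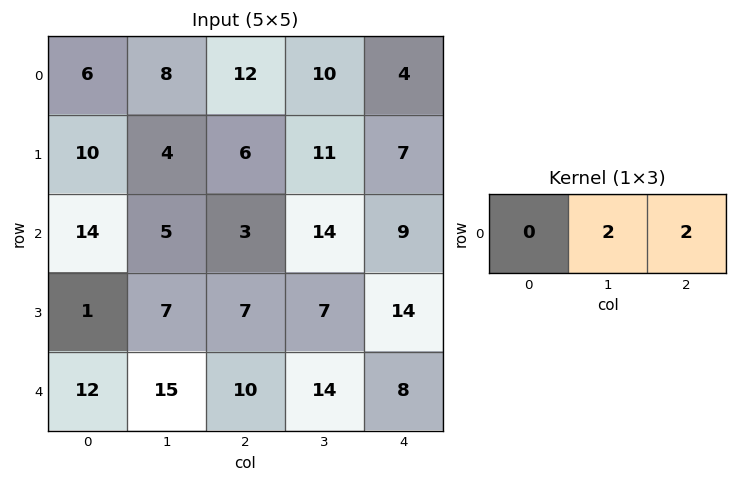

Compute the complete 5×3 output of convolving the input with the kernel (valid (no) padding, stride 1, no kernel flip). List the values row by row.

40 44 28
20 34 36
16 34 46
28 28 42
50 48 44

Output[0,0]: The receptive field on the input at this output position is [6 8 12]. Elementwise product with the kernel and sum: 8·2 + 12·2.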